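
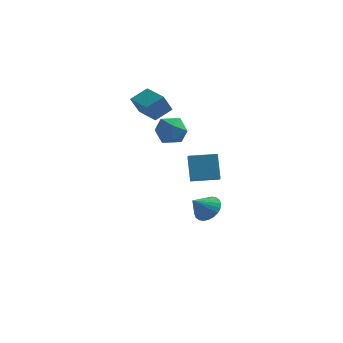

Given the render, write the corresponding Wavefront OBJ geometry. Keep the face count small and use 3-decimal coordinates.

v -0.738 1.535 2.601
v -1.106 1.014 3.78
v -2.133 2.686 2.674
v -2.501 2.165 3.853
v 0.021 2.415 3.227
v -0.347 1.894 4.406
v -1.374 3.566 3.3
v -1.742 3.045 4.479
v 2.003 -2.279 4.64
v 2.598 -2.806 3.92
v 0.602 -2.494 3.64
v 1.197 -3.021 2.92
v 0.994 -3.465 3.874
v 1.86 -3.332 4.492
v 1.34 -1.968 3.068
v 2.206 -1.835 3.686
v 2.188 -2.613 2.948
v 1.974 -3.538 3.446
v 1.226 -1.762 4.114
v 1.012 -2.687 4.612
v 3.209 -4.154 0.805
v 2.799 -3.355 2.26
v 2.962 -3.408 0.326
v 2.552 -2.609 1.781
v 4.748 -3.571 0.919
v 4.338 -2.772 2.374
v 4.501 -2.825 0.44
v 4.091 -2.026 1.895
v 2.465 1.567 -4.248
v 3.286 1.555 -3.694
v 1.795 0.713 -3.272
v 3.103 1.863 -3.55
v 2.822 2.126 -3.513
v 2.488 2.304 -3.587
v 2.149 2.37 -3.761
v 1.859 2.314 -4.01
v 1.661 2.144 -4.295
v 1.586 1.886 -4.573
v 1.644 1.58 -4.801
v 1.828 1.272 -4.945
v 2.108 1.009 -4.983
v 2.443 0.831 -4.909
v 2.781 0.765 -4.734
v 3.071 0.821 -4.485
v 3.269 0.991 -4.2
v 3.344 1.249 -3.923
f 2 4 1
f 5 2 1
f 1 4 3
f 3 5 1
f 2 8 4
f 6 2 5
f 6 8 2
f 4 8 3
f 7 5 3
f 3 8 7
f 7 6 5
f 8 6 7
f 9 20 14
f 9 14 10
f 9 10 16
f 9 16 19
f 9 19 20
f 10 14 18
f 14 20 13
f 20 19 11
f 19 16 15
f 16 10 17
f 12 18 13
f 12 13 11
f 12 11 15
f 12 15 17
f 12 17 18
f 13 18 14
f 11 13 20
f 15 11 19
f 17 15 16
f 18 17 10
f 22 24 21
f 25 22 21
f 21 24 23
f 23 25 21
f 22 28 24
f 26 22 25
f 26 28 22
f 24 28 23
f 27 25 23
f 23 28 27
f 27 26 25
f 28 26 27
f 30 29 32
f 30 32 31
f 32 29 33
f 32 33 31
f 33 29 34
f 33 34 31
f 34 29 35
f 34 35 31
f 35 29 36
f 35 36 31
f 36 29 37
f 36 37 31
f 37 29 38
f 37 38 31
f 38 29 39
f 38 39 31
f 39 29 40
f 39 40 31
f 40 29 41
f 40 41 31
f 41 29 42
f 41 42 31
f 42 29 43
f 42 43 31
f 43 29 44
f 43 44 31
f 44 29 45
f 44 45 31
f 45 29 46
f 45 46 31
f 46 29 30
f 46 30 31



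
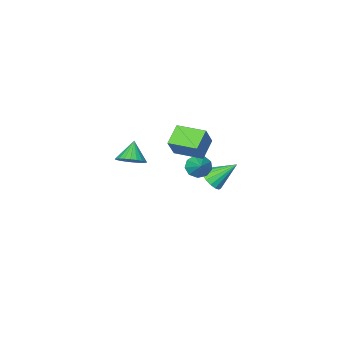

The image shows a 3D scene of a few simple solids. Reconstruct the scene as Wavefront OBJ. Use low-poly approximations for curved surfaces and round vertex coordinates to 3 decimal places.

v 4.017 -1.333 2.281
v 4.477 -2.011 2.148
v 3.423 -1.927 3.259
v 4.662 -1.849 2.359
v 4.749 -1.609 2.558
v 4.725 -1.327 2.714
v 4.593 -1.045 2.805
v 4.373 -0.807 2.815
v 4.099 -0.65 2.745
v 3.813 -0.596 2.603
v 3.557 -0.655 2.413
v 3.372 -0.817 2.202
v 3.285 -1.057 2.003
v 3.309 -1.34 1.847
v 3.442 -1.621 1.756
v 3.661 -1.859 1.746
v 3.935 -2.016 1.816
v 4.222 -2.07 1.958
v 0.458 -2.67 0.806
v -0.543 -3.283 1.513
v -0.414 -1.199 0.848
v -1.414 -1.813 1.555
v 1.094 -2.327 2.005
v 0.094 -2.941 2.712
v 0.223 -0.857 2.047
v -0.778 -1.47 2.754
v -3.035 -4.141 -3.449
v -2.505 -3.472 -3.346
v -4.225 -3.379 -2.271
v -2.745 -3.36 -3.661
v -3.051 -3.427 -3.928
v -3.354 -3.657 -4.084
v -3.583 -3.999 -4.096
v -3.687 -4.373 -3.959
v -3.642 -4.694 -3.705
v -3.457 -4.888 -3.393
v -3.176 -4.911 -3.093
v -2.862 -4.758 -2.875
v -2.588 -4.463 -2.789
v -2.416 -4.095 -2.853
v -2.386 -3.737 -3.055
v -0.857 -2.254 -0.527
v -0.573 -1.924 -1.137
v -0.323 -1.246 0.267
v -1.045 -1.746 -1.046
v -1.429 -1.807 -0.711
v -1.546 -2.076 -0.29
v -1.339 -2.429 0.02
v -0.907 -2.7 0.074
v -0.451 -2.763 -0.153
v -0.185 -2.587 -0.555
v -0.233 -2.256 -0.944
f 2 1 4
f 2 4 3
f 4 1 5
f 4 5 3
f 5 1 6
f 5 6 3
f 6 1 7
f 6 7 3
f 7 1 8
f 7 8 3
f 8 1 9
f 8 9 3
f 9 1 10
f 9 10 3
f 10 1 11
f 10 11 3
f 11 1 12
f 11 12 3
f 12 1 13
f 12 13 3
f 13 1 14
f 13 14 3
f 14 1 15
f 14 15 3
f 15 1 16
f 15 16 3
f 16 1 17
f 16 17 3
f 17 1 18
f 17 18 3
f 18 1 2
f 18 2 3
f 20 22 19
f 23 20 19
f 19 22 21
f 21 23 19
f 20 26 22
f 24 20 23
f 24 26 20
f 22 26 21
f 25 23 21
f 21 26 25
f 25 24 23
f 26 24 25
f 28 27 30
f 28 30 29
f 30 27 31
f 30 31 29
f 31 27 32
f 31 32 29
f 32 27 33
f 32 33 29
f 33 27 34
f 33 34 29
f 34 27 35
f 34 35 29
f 35 27 36
f 35 36 29
f 36 27 37
f 36 37 29
f 37 27 38
f 37 38 29
f 38 27 39
f 38 39 29
f 39 27 40
f 39 40 29
f 40 27 41
f 40 41 29
f 41 27 28
f 41 28 29
f 43 42 45
f 43 45 44
f 45 42 46
f 45 46 44
f 46 42 47
f 46 47 44
f 47 42 48
f 47 48 44
f 48 42 49
f 48 49 44
f 49 42 50
f 49 50 44
f 50 42 51
f 50 51 44
f 51 42 52
f 51 52 44
f 52 42 43
f 52 43 44



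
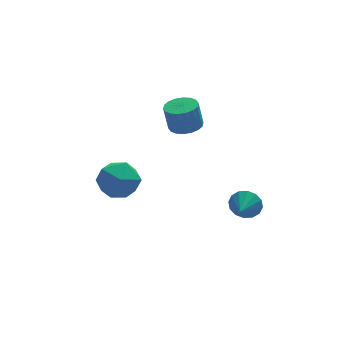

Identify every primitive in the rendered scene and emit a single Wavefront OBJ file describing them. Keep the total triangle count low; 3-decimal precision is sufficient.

v 2.511 1.262 -3.13
v 2.957 1.249 -2.515
v 1.989 0.338 -2.77
v 2.646 1.466 -2.41
v 2.298 1.628 -2.499
v 2.008 1.692 -2.756
v 1.852 1.64 -3.114
v 1.873 1.487 -3.476
v 2.065 1.274 -3.745
v 2.376 1.057 -3.849
v 2.724 0.896 -3.761
v 3.014 0.832 -3.504
v 3.17 0.883 -3.146
v 3.149 1.036 -2.784
v -3.005 1.945 -0.881
v -2.235 1.716 -0.153
v -3.965 0.604 -0.287
v -3.195 0.375 0.441
v -3.784 1.279 0.541
v -3.191 2.107 0.174
v -3.009 0.213 -0.614
v -2.416 1.041 -0.981
v -2.238 0.645 0.011
v -2.717 1.304 0.725
v -3.483 1.016 -1.165
v -3.962 1.675 -0.451
v 0.277 2.881 1.345
v 0.837 3.394 1.385
v 0.643 3.511 2.614
v 0.083 2.999 2.575
v 0.565 3.584 1.324
v 0.37 3.702 2.553
v 0.235 3.636 1.267
v 0.041 3.753 2.496
v -0.086 3.538 1.225
v -0.28 3.656 2.455
v -0.335 3.31 1.208
v -0.529 3.428 2.437
v -0.463 2.997 1.217
v -0.657 3.115 2.447
v -0.444 2.661 1.252
v -0.639 2.779 2.482
v -0.283 2.369 1.306
v -0.477 2.486 2.535
v -0.01 2.178 1.367
v -0.205 2.296 2.596
v 0.319 2.127 1.424
v 0.125 2.244 2.653
v 0.64 2.224 1.465
v 0.446 2.342 2.695
v 0.889 2.452 1.483
v 0.695 2.57 2.712
v 1.017 2.765 1.473
v 0.823 2.883 2.703
v 0.999 3.101 1.438
v 0.804 3.219 2.668
f 2 1 4
f 2 4 3
f 4 1 5
f 4 5 3
f 5 1 6
f 5 6 3
f 6 1 7
f 6 7 3
f 7 1 8
f 7 8 3
f 8 1 9
f 8 9 3
f 9 1 10
f 9 10 3
f 10 1 11
f 10 11 3
f 11 1 12
f 11 12 3
f 12 1 13
f 12 13 3
f 13 1 14
f 13 14 3
f 14 1 2
f 14 2 3
f 15 26 20
f 15 20 16
f 15 16 22
f 15 22 25
f 15 25 26
f 16 20 24
f 20 26 19
f 26 25 17
f 25 22 21
f 22 16 23
f 18 24 19
f 18 19 17
f 18 17 21
f 18 21 23
f 18 23 24
f 19 24 20
f 17 19 26
f 21 17 25
f 23 21 22
f 24 23 16
f 28 27 31
f 28 31 29
f 29 31 32
f 29 32 30
f 31 27 33
f 31 33 32
f 32 33 34
f 32 34 30
f 33 27 35
f 33 35 34
f 34 35 36
f 34 36 30
f 35 27 37
f 35 37 36
f 36 37 38
f 36 38 30
f 37 27 39
f 37 39 38
f 38 39 40
f 38 40 30
f 39 27 41
f 39 41 40
f 40 41 42
f 40 42 30
f 41 27 43
f 41 43 42
f 42 43 44
f 42 44 30
f 43 27 45
f 43 45 44
f 44 45 46
f 44 46 30
f 45 27 47
f 45 47 46
f 46 47 48
f 46 48 30
f 47 27 49
f 47 49 48
f 48 49 50
f 48 50 30
f 49 27 51
f 49 51 50
f 50 51 52
f 50 52 30
f 51 27 53
f 51 53 52
f 52 53 54
f 52 54 30
f 53 27 55
f 53 55 54
f 54 55 56
f 54 56 30
f 55 27 28
f 55 28 56
f 56 28 29
f 56 29 30



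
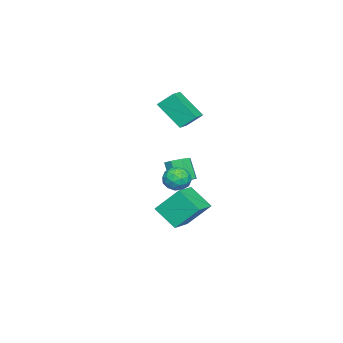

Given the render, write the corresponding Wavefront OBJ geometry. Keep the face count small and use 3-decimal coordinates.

v -0.762 1.676 -4.365
v -1.028 0.34 -3.25
v -1.072 2.984 -2.871
v -1.338 1.649 -1.756
v 0.878 1.651 -4.004
v 0.612 0.316 -2.889
v 0.568 2.96 -2.51
v 0.302 1.624 -1.395
v -2.658 0.612 -1.946
v -2.151 1.086 -1.569
v -2.594 0.502 -0.238
v -3.102 0.028 -0.614
v -2.695 1.339 -1.639
v -3.138 0.755 -0.308
v -3.218 1.166 -1.889
v -3.661 0.583 -0.557
v -3.413 0.669 -2.172
v -3.856 0.085 -0.84
v -3.166 0.138 -2.322
v -3.609 -0.446 -0.991
v -2.622 -0.115 -2.252
v -3.065 -0.699 -0.921
v -2.099 0.057 -2.003
v -2.542 -0.526 -0.671
v -1.904 0.555 -1.72
v -2.347 -0.029 -0.388
v -3.098 0.603 2.217
v -3.273 -0.876 3.725
v -3.324 1.494 3.064
v -3.499 0.015 4.573
v -1.981 0.685 2.427
v -2.156 -0.794 3.936
v -2.207 1.576 3.275
v -2.382 0.097 4.783
v 2.37 2.973 1.197
v 2.797 3.463 0.664
v 3.003 1.877 0.696
v 3.43 2.367 0.163
v 3.589 2.405 0.988
v 3.198 3.082 1.297
v 2.602 2.258 0.063
v 2.211 2.935 0.372
v 2.941 3.021 -0.038
v 3.551 3.112 0.534
v 2.249 2.228 0.826
v 2.859 2.319 1.398
v 2.528 3.314 0.974
v 3.272 2.026 0.386
v 3.365 2.048 0.871
v 3.616 2.336 0.557
v 2.764 3.09 1.347
v 3.015 3.378 1.033
v 3.48 2.756 1.224
v 2.785 1.962 0.327
v 3.036 2.25 0.013
v 2.184 3.004 0.803
v 2.435 3.292 0.489
v 2.32 2.584 0.136
v 2.864 3.343 0.249
v 3.235 2.698 -0.046
v 2.749 2.634 -0.105
v 2.519 3.032 0.077
v 3.222 3.396 0.585
v 3.594 2.752 0.29
v 3.687 2.774 0.775
v 3.458 3.172 0.957
v 3.306 3.136 0.173
v 2.206 2.588 1.07
v 2.578 1.944 0.775
v 2.342 2.168 0.403
v 2.113 2.566 0.585
v 2.565 2.642 1.406
v 2.936 1.997 1.111
v 3.281 2.308 1.283
v 3.051 2.706 1.465
v 2.494 2.204 1.187
f 2 4 1
f 5 2 1
f 1 4 3
f 3 5 1
f 2 8 4
f 6 2 5
f 6 8 2
f 4 8 3
f 7 5 3
f 3 8 7
f 7 6 5
f 8 6 7
f 10 9 13
f 10 13 11
f 11 13 14
f 11 14 12
f 13 9 15
f 13 15 14
f 14 15 16
f 14 16 12
f 15 9 17
f 15 17 16
f 16 17 18
f 16 18 12
f 17 9 19
f 17 19 18
f 18 19 20
f 18 20 12
f 19 9 21
f 19 21 20
f 20 21 22
f 20 22 12
f 21 9 23
f 21 23 22
f 22 23 24
f 22 24 12
f 23 9 25
f 23 25 24
f 24 25 26
f 24 26 12
f 25 9 10
f 25 10 26
f 26 10 11
f 26 11 12
f 28 30 27
f 31 28 27
f 27 30 29
f 29 31 27
f 28 34 30
f 32 28 31
f 32 34 28
f 30 34 29
f 33 31 29
f 29 34 33
f 33 32 31
f 34 32 33
f 35 72 51
f 72 46 75
f 51 75 40
f 72 75 51
f 35 51 47
f 51 40 52
f 47 52 36
f 51 52 47
f 35 47 56
f 47 36 57
f 56 57 42
f 47 57 56
f 35 56 68
f 56 42 71
f 68 71 45
f 56 71 68
f 35 68 72
f 68 45 76
f 72 76 46
f 68 76 72
f 36 52 63
f 52 40 66
f 63 66 44
f 52 66 63
f 40 75 53
f 75 46 74
f 53 74 39
f 75 74 53
f 46 76 73
f 76 45 69
f 73 69 37
f 76 69 73
f 45 71 70
f 71 42 58
f 70 58 41
f 71 58 70
f 42 57 62
f 57 36 59
f 62 59 43
f 57 59 62
f 38 64 50
f 64 44 65
f 50 65 39
f 64 65 50
f 38 50 48
f 50 39 49
f 48 49 37
f 50 49 48
f 38 48 55
f 48 37 54
f 55 54 41
f 48 54 55
f 38 55 60
f 55 41 61
f 60 61 43
f 55 61 60
f 38 60 64
f 60 43 67
f 64 67 44
f 60 67 64
f 39 65 53
f 65 44 66
f 53 66 40
f 65 66 53
f 37 49 73
f 49 39 74
f 73 74 46
f 49 74 73
f 41 54 70
f 54 37 69
f 70 69 45
f 54 69 70
f 43 61 62
f 61 41 58
f 62 58 42
f 61 58 62
f 44 67 63
f 67 43 59
f 63 59 36
f 67 59 63



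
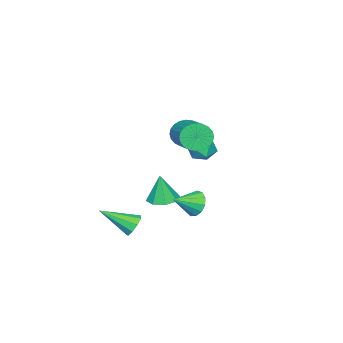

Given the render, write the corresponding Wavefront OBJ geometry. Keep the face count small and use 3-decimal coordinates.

v -1.379 -2.904 -3.536
v -0.73 -2.371 -3.524
v -1.301 -3.036 -1.964
v -1.296 -2.071 -3.47
v -1.911 -2.259 -3.456
v -2.214 -2.825 -3.488
v -2.028 -3.437 -3.549
v -1.462 -3.737 -3.602
v -0.847 -3.549 -3.617
v -0.544 -2.983 -3.584
v 0.634 1.175 1.616
v 1.082 1.008 2.203
v 0.698 0.012 1.237
v 1.146 -0.155 1.824
v 0.417 0.014 1.939
v 0.377 0.732 2.174
v 1.403 0.288 1.266
v 1.363 1.006 1.501
v 1.557 0.46 1.987
v 0.947 0.29 2.403
v 0.833 0.73 1.037
v 0.223 0.56 1.453
v 3.295 1.517 -0.482
v 3.76 1.832 -0.964
v 4.265 0.923 0.062
v 3.735 2.091 -0.638
v 3.571 2.168 -0.263
v 3.32 2.038 0.043
v 3.06 1.742 0.182
v 2.876 1.375 0.111
v 2.825 1.053 -0.149
v 2.923 0.878 -0.515
v 3.139 0.906 -0.87
v 3.405 1.128 -1.102
v 3.637 1.473 -1.137
v 3.104 -1.812 -2.944
v 3.653 -1.797 -3.329
v 3.796 -3.268 -2.016
v 3.713 -1.533 -2.96
v 3.489 -1.399 -2.583
v 3.085 -1.459 -2.375
v 2.69 -1.683 -2.434
v 2.489 -1.968 -2.731
v 2.576 -2.18 -3.128
v 2.91 -2.22 -3.439
v 3.335 -2.068 -3.518
v 1.297 -0.078 2.737
v 1.699 -0.166 2.063
v 3.065 1.13 2.708
v 2.663 1.218 3.383
v 1.512 0.068 1.991
v 2.877 1.364 2.636
v 1.291 0.279 2.033
v 2.656 1.575 2.678
v 1.072 0.436 2.182
v 2.437 1.732 2.827
v 0.887 0.515 2.415
v 2.252 1.811 3.06
v 0.764 0.503 2.698
v 2.129 1.8 3.343
v 0.723 0.403 2.987
v 2.088 1.699 3.632
v 0.769 0.23 3.237
v 2.134 1.526 3.882
v 0.895 0.01 3.412
v 2.261 1.306 4.057
v 1.083 -0.224 3.484
v 2.448 1.072 4.129
v 1.304 -0.435 3.442
v 2.669 0.861 4.087
v 1.523 -0.592 3.293
v 2.888 0.704 3.938
v 1.708 -0.671 3.06
v 3.073 0.625 3.705
v 1.831 -0.66 2.777
v 3.196 0.637 3.422
v 1.872 -0.559 2.488
v 3.237 0.737 3.133
v 1.826 -0.386 2.238
v 3.191 0.91 2.883
f 2 1 4
f 2 4 3
f 4 1 5
f 4 5 3
f 5 1 6
f 5 6 3
f 6 1 7
f 6 7 3
f 7 1 8
f 7 8 3
f 8 1 9
f 8 9 3
f 9 1 10
f 9 10 3
f 10 1 2
f 10 2 3
f 11 22 16
f 11 16 12
f 11 12 18
f 11 18 21
f 11 21 22
f 12 16 20
f 16 22 15
f 22 21 13
f 21 18 17
f 18 12 19
f 14 20 15
f 14 15 13
f 14 13 17
f 14 17 19
f 14 19 20
f 15 20 16
f 13 15 22
f 17 13 21
f 19 17 18
f 20 19 12
f 24 23 26
f 24 26 25
f 26 23 27
f 26 27 25
f 27 23 28
f 27 28 25
f 28 23 29
f 28 29 25
f 29 23 30
f 29 30 25
f 30 23 31
f 30 31 25
f 31 23 32
f 31 32 25
f 32 23 33
f 32 33 25
f 33 23 34
f 33 34 25
f 34 23 35
f 34 35 25
f 35 23 24
f 35 24 25
f 37 36 39
f 37 39 38
f 39 36 40
f 39 40 38
f 40 36 41
f 40 41 38
f 41 36 42
f 41 42 38
f 42 36 43
f 42 43 38
f 43 36 44
f 43 44 38
f 44 36 45
f 44 45 38
f 45 36 46
f 45 46 38
f 46 36 37
f 46 37 38
f 48 47 51
f 48 51 49
f 49 51 52
f 49 52 50
f 51 47 53
f 51 53 52
f 52 53 54
f 52 54 50
f 53 47 55
f 53 55 54
f 54 55 56
f 54 56 50
f 55 47 57
f 55 57 56
f 56 57 58
f 56 58 50
f 57 47 59
f 57 59 58
f 58 59 60
f 58 60 50
f 59 47 61
f 59 61 60
f 60 61 62
f 60 62 50
f 61 47 63
f 61 63 62
f 62 63 64
f 62 64 50
f 63 47 65
f 63 65 64
f 64 65 66
f 64 66 50
f 65 47 67
f 65 67 66
f 66 67 68
f 66 68 50
f 67 47 69
f 67 69 68
f 68 69 70
f 68 70 50
f 69 47 71
f 69 71 70
f 70 71 72
f 70 72 50
f 71 47 73
f 71 73 72
f 72 73 74
f 72 74 50
f 73 47 75
f 73 75 74
f 74 75 76
f 74 76 50
f 75 47 77
f 75 77 76
f 76 77 78
f 76 78 50
f 77 47 79
f 77 79 78
f 78 79 80
f 78 80 50
f 79 47 48
f 79 48 80
f 80 48 49
f 80 49 50



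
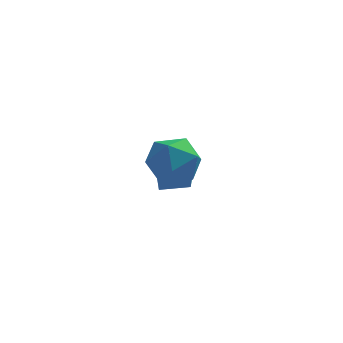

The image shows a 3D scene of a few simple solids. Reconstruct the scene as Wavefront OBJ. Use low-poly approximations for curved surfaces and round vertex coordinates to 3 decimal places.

v -3.169 3.45 -4.313
v -3.068 2.492 -3.325
v -3.353 4.197 -3.57
v -3.252 3.239 -2.582
v -2.088 3.641 -4.238
v -1.987 2.683 -3.25
v -2.272 4.388 -3.495
v -2.171 3.43 -2.507
v -2.442 0.817 -0.883
v -1.548 0.291 -0.968
v -3.272 -0.631 -0.652
v -2.378 -1.157 -0.737
v -2.549 -0.552 0.093
v -2.036 0.342 -0.05
v -2.784 -0.682 -1.57
v -2.271 0.212 -1.713
v -1.759 -0.636 -1.393
v -1.614 -0.555 -0.365
v -3.206 0.215 -1.255
v -3.061 0.296 -0.227
f 2 4 1
f 5 2 1
f 1 4 3
f 3 5 1
f 2 8 4
f 6 2 5
f 6 8 2
f 4 8 3
f 7 5 3
f 3 8 7
f 7 6 5
f 8 6 7
f 9 20 14
f 9 14 10
f 9 10 16
f 9 16 19
f 9 19 20
f 10 14 18
f 14 20 13
f 20 19 11
f 19 16 15
f 16 10 17
f 12 18 13
f 12 13 11
f 12 11 15
f 12 15 17
f 12 17 18
f 13 18 14
f 11 13 20
f 15 11 19
f 17 15 16
f 18 17 10



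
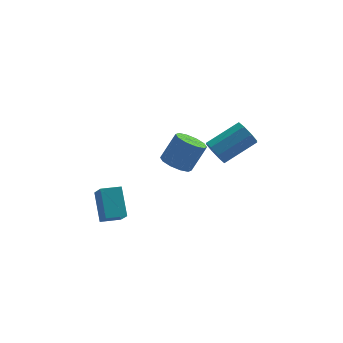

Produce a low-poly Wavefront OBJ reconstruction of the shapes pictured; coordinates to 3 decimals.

v -4.318 -4.284 1.188
v -4.363 -3.001 2.391
v -4.488 -3.392 0.23
v -4.533 -2.109 1.434
v -3.267 -4.171 1.106
v -3.312 -2.888 2.31
v -3.437 -3.279 0.149
v -3.482 -1.996 1.352
v -0.165 -0.467 1.709
v 0.32 -1.192 1.59
v 1.17 -0.857 3.012
v 0.685 -0.133 3.131
v 0.572 -0.778 1.342
v 1.422 -0.444 2.764
v 0.543 -0.246 1.234
v 1.392 0.088 2.657
v 0.243 0.202 1.308
v 1.092 0.536 2.73
v -0.213 0.394 1.535
v 0.637 0.728 2.957
v -0.65 0.257 1.828
v 0.2 0.592 3.25
v -0.902 -0.156 2.076
v -0.052 0.178 3.498
v -0.872 -0.688 2.183
v -0.023 -0.354 3.606
v -0.572 -1.136 2.11
v 0.277 -0.802 3.532
v -0.117 -1.328 1.883
v 0.733 -0.994 3.305
v 1.55 -1.765 3.26
v 1.955 -2.05 2.657
v 3.715 -1.54 3.598
v 3.31 -1.255 4.2
v 1.823 -1.472 2.59
v 3.583 -0.962 3.531
v 1.531 -1.065 2.916
v 3.291 -0.555 3.856
v 1.25 -1.068 3.443
v 3.011 -0.558 4.383
v 1.145 -1.48 3.862
v 2.905 -0.97 4.803
v 1.277 -2.058 3.929
v 3.037 -1.548 4.87
v 1.569 -2.465 3.604
v 3.329 -1.955 4.544
v 1.849 -2.462 3.077
v 3.61 -1.952 4.017
f 2 4 1
f 5 2 1
f 1 4 3
f 3 5 1
f 2 8 4
f 6 2 5
f 6 8 2
f 4 8 3
f 7 5 3
f 3 8 7
f 7 6 5
f 8 6 7
f 10 9 13
f 10 13 11
f 11 13 14
f 11 14 12
f 13 9 15
f 13 15 14
f 14 15 16
f 14 16 12
f 15 9 17
f 15 17 16
f 16 17 18
f 16 18 12
f 17 9 19
f 17 19 18
f 18 19 20
f 18 20 12
f 19 9 21
f 19 21 20
f 20 21 22
f 20 22 12
f 21 9 23
f 21 23 22
f 22 23 24
f 22 24 12
f 23 9 25
f 23 25 24
f 24 25 26
f 24 26 12
f 25 9 27
f 25 27 26
f 26 27 28
f 26 28 12
f 27 9 29
f 27 29 28
f 28 29 30
f 28 30 12
f 29 9 10
f 29 10 30
f 30 10 11
f 30 11 12
f 32 31 35
f 32 35 33
f 33 35 36
f 33 36 34
f 35 31 37
f 35 37 36
f 36 37 38
f 36 38 34
f 37 31 39
f 37 39 38
f 38 39 40
f 38 40 34
f 39 31 41
f 39 41 40
f 40 41 42
f 40 42 34
f 41 31 43
f 41 43 42
f 42 43 44
f 42 44 34
f 43 31 45
f 43 45 44
f 44 45 46
f 44 46 34
f 45 31 47
f 45 47 46
f 46 47 48
f 46 48 34
f 47 31 32
f 47 32 48
f 48 32 33
f 48 33 34



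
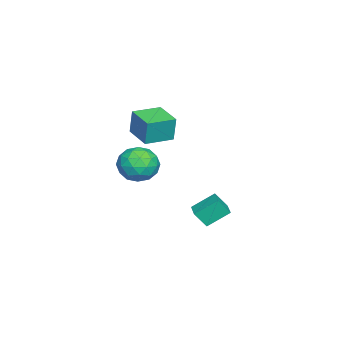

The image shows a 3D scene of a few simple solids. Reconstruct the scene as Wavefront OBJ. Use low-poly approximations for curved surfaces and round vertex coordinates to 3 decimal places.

v -2.971 -1.013 0.372
v -1.816 -0.968 0.726
v -2.584 -2.612 -0.686
v -1.429 -2.567 -0.332
v -2.295 -2.846 0.465
v -2.534 -1.858 1.118
v -1.866 -1.722 -1.078
v -2.105 -0.734 -0.425
v -1.133 -1.406 -0.171
v -1.398 -2.101 0.783
v -3.002 -1.479 -0.743
v -3.267 -2.174 0.211
v -2.427 -0.85 0.642
v -1.973 -2.73 -0.602
v -2.482 -2.894 -0.134
v -1.803 -2.868 0.074
v -2.849 -1.373 0.873
v -2.17 -1.346 1.081
v -2.452 -2.451 0.927
v -2.23 -2.234 -1.041
v -1.551 -2.207 -0.833
v -2.597 -0.712 -0.034
v -1.918 -0.686 0.174
v -1.948 -1.129 -0.887
v -1.347 -1.081 0.323
v -1.12 -2.021 -0.299
v -1.377 -1.525 -0.738
v -1.517 -0.944 -0.353
v -1.502 -1.489 0.883
v -1.275 -2.43 0.262
v -1.784 -2.594 0.73
v -1.925 -2.012 1.114
v -1.101 -1.747 0.357
v -3.125 -1.15 -0.222
v -2.898 -2.091 -0.843
v -2.475 -1.568 -1.074
v -2.616 -0.986 -0.69
v -3.28 -1.559 0.339
v -3.053 -2.499 -0.283
v -2.883 -2.636 0.393
v -3.023 -2.055 0.778
v -3.299 -1.833 -0.317
v -4.432 -1.34 1.79
v -4.341 -1.174 3.309
v -3.208 -0.162 1.589
v -3.118 0.004 3.108
v -3.262 -2.544 1.852
v -3.172 -2.378 3.371
v -2.039 -1.366 1.651
v -1.948 -1.2 3.17
v 3.025 2.401 0.187
v 2.527 3.454 1.017
v 2.862 2.995 -0.664
v 2.364 4.048 0.166
v 3.996 2.792 0.274
v 3.498 3.845 1.104
v 3.833 3.386 -0.577
v 3.335 4.439 0.253
f 1 38 17
f 38 12 41
f 17 41 6
f 38 41 17
f 1 17 13
f 17 6 18
f 13 18 2
f 17 18 13
f 1 13 22
f 13 2 23
f 22 23 8
f 13 23 22
f 1 22 34
f 22 8 37
f 34 37 11
f 22 37 34
f 1 34 38
f 34 11 42
f 38 42 12
f 34 42 38
f 2 18 29
f 18 6 32
f 29 32 10
f 18 32 29
f 6 41 19
f 41 12 40
f 19 40 5
f 41 40 19
f 12 42 39
f 42 11 35
f 39 35 3
f 42 35 39
f 11 37 36
f 37 8 24
f 36 24 7
f 37 24 36
f 8 23 28
f 23 2 25
f 28 25 9
f 23 25 28
f 4 30 16
f 30 10 31
f 16 31 5
f 30 31 16
f 4 16 14
f 16 5 15
f 14 15 3
f 16 15 14
f 4 14 21
f 14 3 20
f 21 20 7
f 14 20 21
f 4 21 26
f 21 7 27
f 26 27 9
f 21 27 26
f 4 26 30
f 26 9 33
f 30 33 10
f 26 33 30
f 5 31 19
f 31 10 32
f 19 32 6
f 31 32 19
f 3 15 39
f 15 5 40
f 39 40 12
f 15 40 39
f 7 20 36
f 20 3 35
f 36 35 11
f 20 35 36
f 9 27 28
f 27 7 24
f 28 24 8
f 27 24 28
f 10 33 29
f 33 9 25
f 29 25 2
f 33 25 29
f 44 46 43
f 47 44 43
f 43 46 45
f 45 47 43
f 44 50 46
f 48 44 47
f 48 50 44
f 46 50 45
f 49 47 45
f 45 50 49
f 49 48 47
f 50 48 49
f 52 54 51
f 55 52 51
f 51 54 53
f 53 55 51
f 52 58 54
f 56 52 55
f 56 58 52
f 54 58 53
f 57 55 53
f 53 58 57
f 57 56 55
f 58 56 57



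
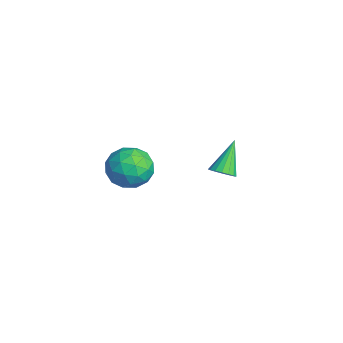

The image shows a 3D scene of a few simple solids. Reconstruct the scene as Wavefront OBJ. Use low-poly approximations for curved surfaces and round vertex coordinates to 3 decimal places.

v -1.06 1.432 -1.564
v -0.709 1.96 -1.649
v -1.96 2.248 -0.196
v -0.95 2.002 -1.832
v -1.217 1.914 -1.955
v -1.447 1.715 -1.988
v -1.589 1.451 -1.924
v -1.61 1.183 -1.777
v -1.505 0.972 -1.582
v -1.298 0.866 -1.383
v -1.036 0.89 -1.225
v -0.78 1.038 -1.145
v -0.588 1.276 -1.161
v -0.505 1.55 -1.269
v -0.548 1.797 -1.445
v 2.199 -3.756 2.63
v 2.57 -3.217 3.453
v 3.79 -4.083 2.127
v 4.161 -3.544 2.95
v 3.673 -4.463 3.1
v 2.689 -4.26 3.411
v 3.671 -3.04 2.169
v 2.687 -2.837 2.48
v 3.48 -2.774 3.168
v 3.481 -3.654 3.744
v 2.879 -3.646 1.836
v 2.88 -4.526 2.412
v 2.244 -3.457 3.086
v 4.116 -3.843 2.494
v 3.828 -4.383 2.583
v 4.046 -4.066 3.067
v 2.314 -4.071 3.061
v 2.532 -3.754 3.545
v 3.181 -4.487 3.338
v 3.828 -3.546 2.035
v 4.046 -3.229 2.519
v 2.314 -3.234 2.513
v 2.532 -2.917 2.997
v 3.179 -2.813 2.242
v 2.997 -2.88 3.402
v 3.933 -3.073 3.106
v 3.645 -2.776 2.647
v 3.067 -2.657 2.83
v 2.998 -3.397 3.74
v 3.934 -3.59 3.445
v 3.646 -4.13 3.533
v 3.068 -4.011 3.716
v 3.533 -3.137 3.573
v 2.426 -3.71 2.135
v 3.362 -3.903 1.84
v 3.292 -3.289 1.864
v 2.714 -3.17 2.047
v 2.427 -4.227 2.474
v 3.363 -4.42 2.178
v 3.293 -4.643 2.75
v 2.715 -4.524 2.933
v 2.827 -4.163 2.007
f 2 1 4
f 2 4 3
f 4 1 5
f 4 5 3
f 5 1 6
f 5 6 3
f 6 1 7
f 6 7 3
f 7 1 8
f 7 8 3
f 8 1 9
f 8 9 3
f 9 1 10
f 9 10 3
f 10 1 11
f 10 11 3
f 11 1 12
f 11 12 3
f 12 1 13
f 12 13 3
f 13 1 14
f 13 14 3
f 14 1 15
f 14 15 3
f 15 1 2
f 15 2 3
f 16 53 32
f 53 27 56
f 32 56 21
f 53 56 32
f 16 32 28
f 32 21 33
f 28 33 17
f 32 33 28
f 16 28 37
f 28 17 38
f 37 38 23
f 28 38 37
f 16 37 49
f 37 23 52
f 49 52 26
f 37 52 49
f 16 49 53
f 49 26 57
f 53 57 27
f 49 57 53
f 17 33 44
f 33 21 47
f 44 47 25
f 33 47 44
f 21 56 34
f 56 27 55
f 34 55 20
f 56 55 34
f 27 57 54
f 57 26 50
f 54 50 18
f 57 50 54
f 26 52 51
f 52 23 39
f 51 39 22
f 52 39 51
f 23 38 43
f 38 17 40
f 43 40 24
f 38 40 43
f 19 45 31
f 45 25 46
f 31 46 20
f 45 46 31
f 19 31 29
f 31 20 30
f 29 30 18
f 31 30 29
f 19 29 36
f 29 18 35
f 36 35 22
f 29 35 36
f 19 36 41
f 36 22 42
f 41 42 24
f 36 42 41
f 19 41 45
f 41 24 48
f 45 48 25
f 41 48 45
f 20 46 34
f 46 25 47
f 34 47 21
f 46 47 34
f 18 30 54
f 30 20 55
f 54 55 27
f 30 55 54
f 22 35 51
f 35 18 50
f 51 50 26
f 35 50 51
f 24 42 43
f 42 22 39
f 43 39 23
f 42 39 43
f 25 48 44
f 48 24 40
f 44 40 17
f 48 40 44



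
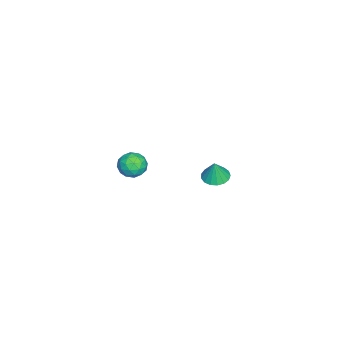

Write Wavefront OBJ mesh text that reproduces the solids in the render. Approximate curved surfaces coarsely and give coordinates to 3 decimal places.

v 3.368 -3.014 1.614
v 4.085 -3.418 1.725
v 2.695 -4.082 2.075
v 3.412 -4.486 2.186
v 3.223 -3.836 2.667
v 3.639 -3.176 2.383
v 3.141 -4.324 1.417
v 3.557 -3.664 1.133
v 3.945 -4.228 1.604
v 3.995 -3.926 2.376
v 2.785 -3.574 1.424
v 2.835 -3.272 2.196
v 3.786 -3.122 1.629
v 2.994 -4.378 2.171
v 2.883 -3.996 2.454
v 3.305 -4.233 2.519
v 3.523 -2.98 2.016
v 3.945 -3.217 2.081
v 3.438 -3.463 2.635
v 2.835 -4.283 1.719
v 3.257 -4.52 1.784
v 3.475 -3.267 1.281
v 3.897 -3.504 1.346
v 3.342 -4.037 1.165
v 4.125 -3.835 1.623
v 3.729 -4.463 1.894
v 3.57 -4.368 1.442
v 3.815 -3.98 1.275
v 4.154 -3.658 2.077
v 3.759 -4.286 2.348
v 3.647 -3.904 2.631
v 3.892 -3.516 2.463
v 4.072 -4.134 2.006
v 3.021 -3.214 1.452
v 2.626 -3.842 1.723
v 2.888 -3.984 1.337
v 3.133 -3.596 1.169
v 3.051 -3.037 1.906
v 2.655 -3.665 2.177
v 2.965 -3.52 2.525
v 3.21 -3.132 2.358
v 2.708 -3.366 1.794
v -3.925 -1.151 -4.139
v -3.387 -0.542 -4.252
v -3.635 -1.169 -2.861
v -3.723 -0.356 -4.173
v -4.106 -0.353 -4.086
v -4.447 -0.532 -4.011
v -4.669 -0.853 -3.966
v -4.72 -1.242 -3.96
v -4.589 -1.61 -3.995
v -4.305 -1.873 -4.063
v -3.935 -1.97 -4.149
v -3.562 -1.88 -4.232
v -3.272 -1.623 -4.294
v -3.132 -1.257 -4.32
v -3.173 -0.867 -4.305
f 1 38 17
f 38 12 41
f 17 41 6
f 38 41 17
f 1 17 13
f 17 6 18
f 13 18 2
f 17 18 13
f 1 13 22
f 13 2 23
f 22 23 8
f 13 23 22
f 1 22 34
f 22 8 37
f 34 37 11
f 22 37 34
f 1 34 38
f 34 11 42
f 38 42 12
f 34 42 38
f 2 18 29
f 18 6 32
f 29 32 10
f 18 32 29
f 6 41 19
f 41 12 40
f 19 40 5
f 41 40 19
f 12 42 39
f 42 11 35
f 39 35 3
f 42 35 39
f 11 37 36
f 37 8 24
f 36 24 7
f 37 24 36
f 8 23 28
f 23 2 25
f 28 25 9
f 23 25 28
f 4 30 16
f 30 10 31
f 16 31 5
f 30 31 16
f 4 16 14
f 16 5 15
f 14 15 3
f 16 15 14
f 4 14 21
f 14 3 20
f 21 20 7
f 14 20 21
f 4 21 26
f 21 7 27
f 26 27 9
f 21 27 26
f 4 26 30
f 26 9 33
f 30 33 10
f 26 33 30
f 5 31 19
f 31 10 32
f 19 32 6
f 31 32 19
f 3 15 39
f 15 5 40
f 39 40 12
f 15 40 39
f 7 20 36
f 20 3 35
f 36 35 11
f 20 35 36
f 9 27 28
f 27 7 24
f 28 24 8
f 27 24 28
f 10 33 29
f 33 9 25
f 29 25 2
f 33 25 29
f 44 43 46
f 44 46 45
f 46 43 47
f 46 47 45
f 47 43 48
f 47 48 45
f 48 43 49
f 48 49 45
f 49 43 50
f 49 50 45
f 50 43 51
f 50 51 45
f 51 43 52
f 51 52 45
f 52 43 53
f 52 53 45
f 53 43 54
f 53 54 45
f 54 43 55
f 54 55 45
f 55 43 56
f 55 56 45
f 56 43 57
f 56 57 45
f 57 43 44
f 57 44 45



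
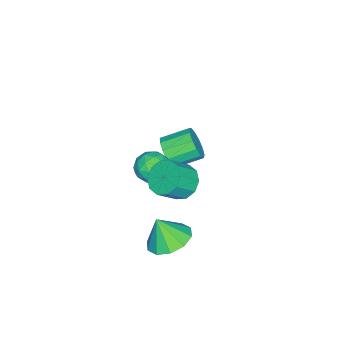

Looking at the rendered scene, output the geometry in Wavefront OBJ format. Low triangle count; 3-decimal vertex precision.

v -3.378 -0.631 -0.736
v -2.919 -0.621 -0.169
v -3.523 0.341 0.303
v -3.982 0.331 -0.264
v -2.754 -0.376 -0.456
v -3.358 0.585 0.016
v -2.787 -0.213 -0.832
v -3.391 0.749 -0.36
v -3.008 -0.182 -1.177
v -3.612 0.78 -0.705
v -3.346 -0.294 -1.383
v -3.951 0.668 -0.911
v -3.695 -0.512 -1.383
v -4.299 0.449 -0.911
v -3.943 -0.769 -1.178
v -4.547 0.193 -0.706
v -4.011 -0.981 -0.832
v -4.615 -0.02 -0.36
v -3.879 -1.083 -0.456
v -4.483 -0.121 0.016
v -3.587 -1.041 -0.169
v -4.191 -0.079 0.303
v -3.229 -0.868 -0.062
v -3.833 0.093 0.41
v 0.144 1.552 1.831
v 0.705 1.549 1.333
v 1.357 1.104 2.071
v 0.796 1.108 2.569
v 0.72 1.951 1.563
v 1.372 1.506 2.3
v 0.515 2.201 1.895
v 1.167 1.756 2.632
v 0.169 2.204 2.203
v 0.82 1.759 2.94
v -0.187 1.957 2.369
v 0.464 1.512 3.106
v -0.417 1.556 2.329
v 0.235 1.111 3.067
v -0.432 1.154 2.1
v 0.22 0.709 2.837
v -0.227 0.904 1.768
v 0.425 0.459 2.505
v 0.12 0.901 1.46
v 0.771 0.456 2.197
v 0.476 1.148 1.294
v 1.127 0.703 2.031
v 0.675 1.267 -1.361
v 1.485 1.677 -1.211
v 0.725 0.773 -0.279
v 1.075 2.028 -1.032
v 0.512 2.088 -0.979
v 0.011 1.834 -1.072
v -0.235 1.364 -1.275
v -0.134 0.856 -1.511
v 0.276 0.506 -1.69
v 0.839 0.446 -1.743
v 1.339 0.699 -1.65
v 1.586 1.17 -1.447
v -1.754 0.186 0.64
v -1.12 -0.095 0.917
v -1.74 -0.645 -0.237
v -1.106 -0.926 0.04
v -1.745 -1.001 0.419
v -1.753 -0.488 0.961
v -1.107 -0.252 -0.281
v -1.115 0.261 0.261
v -0.72 -0.366 0.347
v -1.114 -0.829 0.78
v -1.746 0.089 -0.1
v -2.14 -0.374 0.333
v -1.438 0.118 0.855
v -1.422 -0.858 -0.175
v -1.798 -0.902 0.048
v -1.425 -1.068 0.21
v -1.81 -0.113 0.882
v -1.438 -0.278 1.044
v -1.805 -0.811 0.752
v -1.422 -0.462 -0.364
v -1.05 -0.627 -0.202
v -1.435 0.328 0.47
v -1.062 0.162 0.632
v -1.055 0.071 -0.072
v -0.83 -0.206 0.683
v -0.823 -0.695 0.168
v -0.823 -0.298 -0.021
v -0.828 0.003 0.298
v -1.062 -0.479 0.937
v -1.054 -0.967 0.422
v -1.43 -1.011 0.645
v -1.434 -0.709 0.964
v -0.827 -0.638 0.603
v -1.806 0.227 0.258
v -1.798 -0.261 -0.257
v -1.426 -0.031 -0.284
v -1.43 0.271 0.035
v -2.037 -0.045 0.512
v -2.03 -0.534 -0.003
v -2.032 -0.743 0.382
v -2.037 -0.442 0.701
v -2.033 -0.102 0.077
f 2 1 5
f 2 5 3
f 3 5 6
f 3 6 4
f 5 1 7
f 5 7 6
f 6 7 8
f 6 8 4
f 7 1 9
f 7 9 8
f 8 9 10
f 8 10 4
f 9 1 11
f 9 11 10
f 10 11 12
f 10 12 4
f 11 1 13
f 11 13 12
f 12 13 14
f 12 14 4
f 13 1 15
f 13 15 14
f 14 15 16
f 14 16 4
f 15 1 17
f 15 17 16
f 16 17 18
f 16 18 4
f 17 1 19
f 17 19 18
f 18 19 20
f 18 20 4
f 19 1 21
f 19 21 20
f 20 21 22
f 20 22 4
f 21 1 23
f 21 23 22
f 22 23 24
f 22 24 4
f 23 1 2
f 23 2 24
f 24 2 3
f 24 3 4
f 26 25 29
f 26 29 27
f 27 29 30
f 27 30 28
f 29 25 31
f 29 31 30
f 30 31 32
f 30 32 28
f 31 25 33
f 31 33 32
f 32 33 34
f 32 34 28
f 33 25 35
f 33 35 34
f 34 35 36
f 34 36 28
f 35 25 37
f 35 37 36
f 36 37 38
f 36 38 28
f 37 25 39
f 37 39 38
f 38 39 40
f 38 40 28
f 39 25 41
f 39 41 40
f 40 41 42
f 40 42 28
f 41 25 43
f 41 43 42
f 42 43 44
f 42 44 28
f 43 25 45
f 43 45 44
f 44 45 46
f 44 46 28
f 45 25 26
f 45 26 46
f 46 26 27
f 46 27 28
f 48 47 50
f 48 50 49
f 50 47 51
f 50 51 49
f 51 47 52
f 51 52 49
f 52 47 53
f 52 53 49
f 53 47 54
f 53 54 49
f 54 47 55
f 54 55 49
f 55 47 56
f 55 56 49
f 56 47 57
f 56 57 49
f 57 47 58
f 57 58 49
f 58 47 48
f 58 48 49
f 59 96 75
f 96 70 99
f 75 99 64
f 96 99 75
f 59 75 71
f 75 64 76
f 71 76 60
f 75 76 71
f 59 71 80
f 71 60 81
f 80 81 66
f 71 81 80
f 59 80 92
f 80 66 95
f 92 95 69
f 80 95 92
f 59 92 96
f 92 69 100
f 96 100 70
f 92 100 96
f 60 76 87
f 76 64 90
f 87 90 68
f 76 90 87
f 64 99 77
f 99 70 98
f 77 98 63
f 99 98 77
f 70 100 97
f 100 69 93
f 97 93 61
f 100 93 97
f 69 95 94
f 95 66 82
f 94 82 65
f 95 82 94
f 66 81 86
f 81 60 83
f 86 83 67
f 81 83 86
f 62 88 74
f 88 68 89
f 74 89 63
f 88 89 74
f 62 74 72
f 74 63 73
f 72 73 61
f 74 73 72
f 62 72 79
f 72 61 78
f 79 78 65
f 72 78 79
f 62 79 84
f 79 65 85
f 84 85 67
f 79 85 84
f 62 84 88
f 84 67 91
f 88 91 68
f 84 91 88
f 63 89 77
f 89 68 90
f 77 90 64
f 89 90 77
f 61 73 97
f 73 63 98
f 97 98 70
f 73 98 97
f 65 78 94
f 78 61 93
f 94 93 69
f 78 93 94
f 67 85 86
f 85 65 82
f 86 82 66
f 85 82 86
f 68 91 87
f 91 67 83
f 87 83 60
f 91 83 87



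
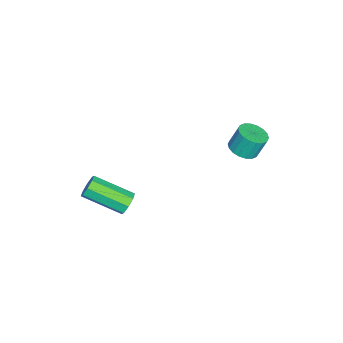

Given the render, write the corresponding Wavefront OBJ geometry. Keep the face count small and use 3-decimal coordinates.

v 1.406 -0.336 -1.8
v 1.754 -0.526 -2.223
v 1.782 -2.295 -1.403
v 1.434 -2.104 -0.98
v 1.98 -0.363 -1.878
v 2.008 -2.132 -1.058
v 1.87 -0.183 -1.487
v 1.898 -1.952 -0.667
v 1.488 -0.093 -1.28
v 1.515 -1.862 -0.459
v 1.058 -0.145 -1.377
v 1.086 -1.914 -0.557
v 0.832 -0.308 -1.722
v 0.86 -2.077 -0.902
v 0.942 -0.488 -2.113
v 0.97 -2.257 -1.293
v 1.325 -0.578 -2.321
v 1.352 -2.347 -1.5
v -2.276 3.727 -0.425
v -1.668 3.43 -0.209
v -1.836 3.835 0.821
v -2.444 4.133 0.605
v -1.576 3.716 -0.307
v -1.744 4.121 0.724
v -1.622 4.004 -0.428
v -1.79 4.41 0.603
v -1.798 4.238 -0.548
v -1.966 4.643 0.483
v -2.068 4.37 -0.644
v -2.236 4.775 0.386
v -2.38 4.375 -0.697
v -2.548 4.78 0.334
v -2.671 4.252 -0.696
v -2.839 4.657 0.335
v -2.884 4.025 -0.641
v -3.052 4.43 0.389
v -2.976 3.739 -0.544
v -3.144 4.144 0.487
v -2.93 3.45 -0.423
v -3.098 3.856 0.608
v -2.754 3.217 -0.303
v -2.922 3.622 0.728
v -2.484 3.085 -0.206
v -2.652 3.49 0.824
v -2.172 3.08 -0.154
v -2.34 3.485 0.877
v -1.881 3.203 -0.155
v -2.049 3.608 0.876
f 2 1 5
f 2 5 3
f 3 5 6
f 3 6 4
f 5 1 7
f 5 7 6
f 6 7 8
f 6 8 4
f 7 1 9
f 7 9 8
f 8 9 10
f 8 10 4
f 9 1 11
f 9 11 10
f 10 11 12
f 10 12 4
f 11 1 13
f 11 13 12
f 12 13 14
f 12 14 4
f 13 1 15
f 13 15 14
f 14 15 16
f 14 16 4
f 15 1 17
f 15 17 16
f 16 17 18
f 16 18 4
f 17 1 2
f 17 2 18
f 18 2 3
f 18 3 4
f 20 19 23
f 20 23 21
f 21 23 24
f 21 24 22
f 23 19 25
f 23 25 24
f 24 25 26
f 24 26 22
f 25 19 27
f 25 27 26
f 26 27 28
f 26 28 22
f 27 19 29
f 27 29 28
f 28 29 30
f 28 30 22
f 29 19 31
f 29 31 30
f 30 31 32
f 30 32 22
f 31 19 33
f 31 33 32
f 32 33 34
f 32 34 22
f 33 19 35
f 33 35 34
f 34 35 36
f 34 36 22
f 35 19 37
f 35 37 36
f 36 37 38
f 36 38 22
f 37 19 39
f 37 39 38
f 38 39 40
f 38 40 22
f 39 19 41
f 39 41 40
f 40 41 42
f 40 42 22
f 41 19 43
f 41 43 42
f 42 43 44
f 42 44 22
f 43 19 45
f 43 45 44
f 44 45 46
f 44 46 22
f 45 19 47
f 45 47 46
f 46 47 48
f 46 48 22
f 47 19 20
f 47 20 48
f 48 20 21
f 48 21 22



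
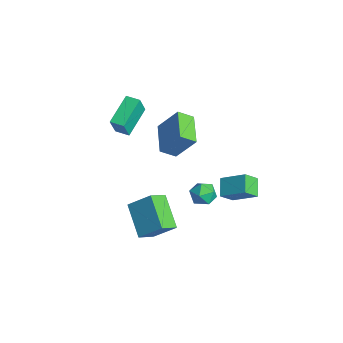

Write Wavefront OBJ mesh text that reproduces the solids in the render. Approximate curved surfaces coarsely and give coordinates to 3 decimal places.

v 2.101 2.961 0.091
v 2.237 2.141 0.885
v 3.106 3.963 0.953
v 3.242 3.143 1.748
v 3.038 2.537 -0.508
v 3.174 1.717 0.287
v 4.043 3.539 0.355
v 4.179 2.719 1.149
v 1.796 1.961 -0.691
v 2.056 1.572 -1.403
v 0.504 1.548 -0.937
v 0.764 1.159 -1.649
v 0.997 0.855 -0.888
v 1.795 1.11 -0.737
v 0.765 2.01 -1.603
v 1.563 2.265 -1.452
v 1.418 1.602 -1.967
v 1.562 0.889 -1.525
v 0.998 2.231 -0.815
v 1.142 1.518 -0.373
v 2.271 -2.415 0.379
v 2.621 -3.403 1.042
v 3.025 -1.403 1.488
v 3.375 -2.391 2.151
v 4.085 -2.529 -0.751
v 4.435 -3.517 -0.088
v 4.839 -1.517 0.358
v 5.189 -2.505 1.021
v -3.918 -0.537 3.06
v -3.563 -0.982 4.339
v -3.243 0.012 3.063
v -2.887 -0.433 4.342
v -2.753 -1.967 2.238
v -2.397 -2.412 3.517
v -2.077 -1.418 2.241
v -1.722 -1.863 3.52
v -1.596 1.03 2.117
v -1.773 0.152 2.738
v -0.958 1.957 3.61
v -1.136 1.079 4.231
v 0.256 0.381 1.729
v 0.078 -0.497 2.35
v 0.893 1.308 3.222
v 0.716 0.43 3.843
f 2 4 1
f 5 2 1
f 1 4 3
f 3 5 1
f 2 8 4
f 6 2 5
f 6 8 2
f 4 8 3
f 7 5 3
f 3 8 7
f 7 6 5
f 8 6 7
f 9 20 14
f 9 14 10
f 9 10 16
f 9 16 19
f 9 19 20
f 10 14 18
f 14 20 13
f 20 19 11
f 19 16 15
f 16 10 17
f 12 18 13
f 12 13 11
f 12 11 15
f 12 15 17
f 12 17 18
f 13 18 14
f 11 13 20
f 15 11 19
f 17 15 16
f 18 17 10
f 22 24 21
f 25 22 21
f 21 24 23
f 23 25 21
f 22 28 24
f 26 22 25
f 26 28 22
f 24 28 23
f 27 25 23
f 23 28 27
f 27 26 25
f 28 26 27
f 30 32 29
f 33 30 29
f 29 32 31
f 31 33 29
f 30 36 32
f 34 30 33
f 34 36 30
f 32 36 31
f 35 33 31
f 31 36 35
f 35 34 33
f 36 34 35
f 38 40 37
f 41 38 37
f 37 40 39
f 39 41 37
f 38 44 40
f 42 38 41
f 42 44 38
f 40 44 39
f 43 41 39
f 39 44 43
f 43 42 41
f 44 42 43



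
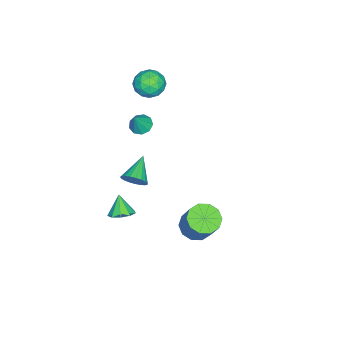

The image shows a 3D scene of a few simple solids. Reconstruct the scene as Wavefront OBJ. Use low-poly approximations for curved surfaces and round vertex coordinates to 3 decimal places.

v -3.072 -1.737 4.357
v -2.156 -1.319 4.291
v -2.784 -2.581 2.989
v -1.868 -2.163 2.923
v -2.07 -2.823 3.66
v -2.248 -2.301 4.506
v -2.692 -1.599 2.774
v -2.87 -1.077 3.62
v -1.921 -1.234 3.313
v -1.537 -1.99 3.861
v -3.403 -1.91 3.419
v -3.019 -2.666 3.967
v -2.639 -1.453 4.444
v -2.301 -2.447 2.836
v -2.42 -2.834 3.269
v -1.881 -2.588 3.231
v -2.693 -2.031 4.57
v -2.155 -1.785 4.532
v -2.105 -2.669 4.161
v -2.785 -2.115 2.748
v -2.247 -1.869 2.71
v -3.059 -1.312 4.049
v -2.52 -1.066 4.011
v -2.835 -1.231 3.119
v -1.962 -1.158 3.831
v -1.793 -1.654 3.027
v -2.277 -1.323 2.939
v -2.382 -1.016 3.436
v -1.737 -1.602 4.153
v -1.568 -2.099 3.348
v -1.686 -2.486 3.782
v -1.791 -2.179 4.279
v -1.598 -1.552 3.578
v -3.372 -1.801 3.932
v -3.203 -2.298 3.127
v -3.149 -1.721 3.001
v -3.254 -1.414 3.498
v -3.147 -2.246 4.253
v -2.978 -2.742 3.449
v -2.558 -2.884 3.844
v -2.663 -2.577 4.341
v -3.342 -2.348 3.702
v -0.045 -1.901 -3.307
v 0.301 -1.619 -2.607
v -1.635 -2.019 -2.473
v 0.199 -1.326 -2.76
v 0.055 -1.133 -3.007
v -0.106 -1.073 -3.306
v -0.257 -1.156 -3.605
v -0.371 -1.367 -3.853
v -0.429 -1.671 -4.006
v -0.42 -2.015 -4.039
v -0.346 -2.338 -3.945
v -0.221 -2.587 -3.74
v -0.064 -2.716 -3.461
v 0.095 -2.705 -3.155
v 0.23 -2.554 -2.876
v 0.318 -2.291 -2.671
v 0.343 -1.96 -2.576
v -0.082 -1.433 2.189
v 0.501 -1.601 1.839
v 0.642 -1.507 3.431
v 0.469 -1.126 1.886
v 0.18 -0.794 2.074
v -0.232 -0.761 2.316
v -0.574 -1.043 2.499
v -0.685 -1.507 2.536
v -0.515 -1.936 2.411
v -0.142 -2.13 2.182
v 0.259 -1.998 1.956
v 3.128 3.264 -2.266
v 3.719 3.868 -2.782
v 4.443 4.639 -1.049
v 3.852 4.036 -0.534
v 3.188 4.158 -2.689
v 3.912 4.929 -0.956
v 2.634 4.106 -2.435
v 3.358 4.877 -0.702
v 2.269 3.733 -2.116
v 2.993 4.504 -0.383
v 2.232 3.181 -1.855
v 2.956 3.952 -0.122
v 2.537 2.661 -1.751
v 3.261 3.432 -0.018
v 3.068 2.371 -1.844
v 3.792 3.142 -0.111
v 3.622 2.423 -2.098
v 4.346 3.194 -0.365
v 3.987 2.796 -2.417
v 4.711 3.567 -0.684
v 4.024 3.348 -2.678
v 4.748 4.119 -0.945
v 2.1 -1.722 -4.346
v 2.553 -2.405 -4.373
v 1.54 -2.138 -3.214
v 2.826 -2.005 -4.09
v 2.76 -1.473 -3.927
v 2.385 -1.057 -3.96
v 1.877 -0.952 -4.174
v 1.474 -1.208 -4.467
v 1.363 -1.704 -4.705
v 1.598 -2.209 -4.774
v 2.068 -2.486 -4.643
f 1 38 17
f 38 12 41
f 17 41 6
f 38 41 17
f 1 17 13
f 17 6 18
f 13 18 2
f 17 18 13
f 1 13 22
f 13 2 23
f 22 23 8
f 13 23 22
f 1 22 34
f 22 8 37
f 34 37 11
f 22 37 34
f 1 34 38
f 34 11 42
f 38 42 12
f 34 42 38
f 2 18 29
f 18 6 32
f 29 32 10
f 18 32 29
f 6 41 19
f 41 12 40
f 19 40 5
f 41 40 19
f 12 42 39
f 42 11 35
f 39 35 3
f 42 35 39
f 11 37 36
f 37 8 24
f 36 24 7
f 37 24 36
f 8 23 28
f 23 2 25
f 28 25 9
f 23 25 28
f 4 30 16
f 30 10 31
f 16 31 5
f 30 31 16
f 4 16 14
f 16 5 15
f 14 15 3
f 16 15 14
f 4 14 21
f 14 3 20
f 21 20 7
f 14 20 21
f 4 21 26
f 21 7 27
f 26 27 9
f 21 27 26
f 4 26 30
f 26 9 33
f 30 33 10
f 26 33 30
f 5 31 19
f 31 10 32
f 19 32 6
f 31 32 19
f 3 15 39
f 15 5 40
f 39 40 12
f 15 40 39
f 7 20 36
f 20 3 35
f 36 35 11
f 20 35 36
f 9 27 28
f 27 7 24
f 28 24 8
f 27 24 28
f 10 33 29
f 33 9 25
f 29 25 2
f 33 25 29
f 44 43 46
f 44 46 45
f 46 43 47
f 46 47 45
f 47 43 48
f 47 48 45
f 48 43 49
f 48 49 45
f 49 43 50
f 49 50 45
f 50 43 51
f 50 51 45
f 51 43 52
f 51 52 45
f 52 43 53
f 52 53 45
f 53 43 54
f 53 54 45
f 54 43 55
f 54 55 45
f 55 43 56
f 55 56 45
f 56 43 57
f 56 57 45
f 57 43 58
f 57 58 45
f 58 43 59
f 58 59 45
f 59 43 44
f 59 44 45
f 61 60 63
f 61 63 62
f 63 60 64
f 63 64 62
f 64 60 65
f 64 65 62
f 65 60 66
f 65 66 62
f 66 60 67
f 66 67 62
f 67 60 68
f 67 68 62
f 68 60 69
f 68 69 62
f 69 60 70
f 69 70 62
f 70 60 61
f 70 61 62
f 72 71 75
f 72 75 73
f 73 75 76
f 73 76 74
f 75 71 77
f 75 77 76
f 76 77 78
f 76 78 74
f 77 71 79
f 77 79 78
f 78 79 80
f 78 80 74
f 79 71 81
f 79 81 80
f 80 81 82
f 80 82 74
f 81 71 83
f 81 83 82
f 82 83 84
f 82 84 74
f 83 71 85
f 83 85 84
f 84 85 86
f 84 86 74
f 85 71 87
f 85 87 86
f 86 87 88
f 86 88 74
f 87 71 89
f 87 89 88
f 88 89 90
f 88 90 74
f 89 71 91
f 89 91 90
f 90 91 92
f 90 92 74
f 91 71 72
f 91 72 92
f 92 72 73
f 92 73 74
f 94 93 96
f 94 96 95
f 96 93 97
f 96 97 95
f 97 93 98
f 97 98 95
f 98 93 99
f 98 99 95
f 99 93 100
f 99 100 95
f 100 93 101
f 100 101 95
f 101 93 102
f 101 102 95
f 102 93 103
f 102 103 95
f 103 93 94
f 103 94 95



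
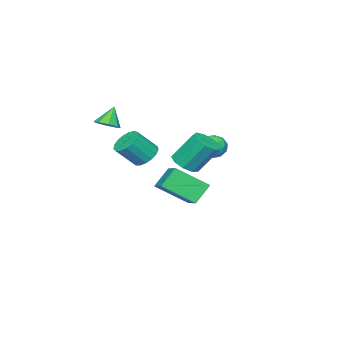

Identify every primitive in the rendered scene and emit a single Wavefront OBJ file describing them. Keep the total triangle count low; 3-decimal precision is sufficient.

v 2.564 -2.949 2.151
v 3.001 -2.479 2.404
v 1.976 -2.971 3.209
v 2.579 -2.26 2.174
v 2.149 -2.444 1.931
v 1.961 -2.925 1.817
v 2.127 -3.419 1.899
v 2.549 -3.639 2.129
v 2.979 -3.454 2.372
v 3.167 -2.974 2.486
v 3.946 2.93 1.343
v 4.672 2.875 1.622
v 4.181 3.776 3.076
v 3.454 3.83 2.797
v 4.622 3.319 1.33
v 4.13 4.22 2.785
v 4.255 3.581 1.044
v 3.763 4.481 2.499
v 3.743 3.538 0.898
v 3.252 4.438 2.353
v 3.327 3.21 0.96
v 2.835 4.111 2.414
v 3.2 2.752 1.201
v 2.708 3.652 2.656
v 3.422 2.376 1.508
v 2.93 3.277 2.963
v 3.889 2.26 1.738
v 3.397 3.16 3.193
v 4.383 2.457 1.783
v 3.891 3.357 3.238
v -0.461 2.109 0.853
v -0.059 2.177 1.491
v 0.219 1.143 0.529
v 0.621 1.211 1.167
v -0.102 0.989 1.197
v -0.522 1.586 1.398
v 0.682 1.734 0.622
v 0.262 2.331 0.823
v 0.648 1.946 1.348
v 0.163 1.485 1.704
v -0.003 1.835 0.316
v -0.488 1.374 0.672
v -0.319 2.228 1.201
v 0.479 1.092 0.819
v 0.054 0.962 0.837
v 0.291 1.002 1.212
v -0.592 1.88 1.146
v -0.356 1.921 1.521
v -0.381 1.222 1.348
v 0.516 1.399 0.499
v 0.752 1.44 0.874
v -0.131 2.318 0.808
v 0.106 2.358 1.183
v 0.541 2.098 0.672
v 0.332 2.132 1.492
v 0.732 1.564 1.301
v 0.768 1.871 0.981
v 0.521 2.222 1.099
v 0.047 1.861 1.7
v 0.446 1.294 1.51
v 0.021 1.163 1.528
v -0.225 1.514 1.645
v 0.462 1.725 1.617
v -0.286 2.026 0.51
v 0.113 1.459 0.32
v 0.385 1.806 0.375
v 0.139 2.157 0.492
v -0.572 1.756 0.719
v -0.172 1.188 0.528
v -0.361 1.098 0.921
v -0.608 1.449 1.039
v -0.302 1.595 0.403
v -1.846 -0.446 -2.717
v -0.884 -1.866 -1.593
v -0.638 0.945 -1.992
v 0.323 -0.474 -0.868
v -0.983 -0.666 -3.732
v -0.022 -2.085 -2.608
v 0.224 0.726 -3.007
v 1.186 -0.694 -1.883
v 0.405 -2.263 -0.393
v 1.077 -2.069 -0.821
v 1.947 -2.643 0.285
v 1.275 -2.837 0.713
v 1.01 -1.75 -0.602
v 1.88 -2.324 0.504
v 0.804 -1.549 -0.336
v 1.674 -2.123 0.77
v 0.506 -1.511 -0.082
v 1.376 -2.085 1.024
v 0.186 -1.645 0.1
v 1.056 -2.22 1.206
v -0.084 -1.921 0.169
v 0.786 -2.496 1.275
v -0.243 -2.275 0.11
v 0.627 -2.85 1.216
v -0.252 -2.627 -0.065
v 0.618 -3.201 1.041
v -0.112 -2.895 -0.315
v 0.758 -3.469 0.791
v 0.147 -3.018 -0.583
v 1.017 -3.592 0.523
v 0.466 -2.968 -0.807
v 1.336 -3.542 0.299
v 0.77 -2.757 -0.937
v 1.64 -3.331 0.17
v 0.991 -2.432 -0.942
v 1.861 -3.007 0.165
f 2 1 4
f 2 4 3
f 4 1 5
f 4 5 3
f 5 1 6
f 5 6 3
f 6 1 7
f 6 7 3
f 7 1 8
f 7 8 3
f 8 1 9
f 8 9 3
f 9 1 10
f 9 10 3
f 10 1 2
f 10 2 3
f 12 11 15
f 12 15 13
f 13 15 16
f 13 16 14
f 15 11 17
f 15 17 16
f 16 17 18
f 16 18 14
f 17 11 19
f 17 19 18
f 18 19 20
f 18 20 14
f 19 11 21
f 19 21 20
f 20 21 22
f 20 22 14
f 21 11 23
f 21 23 22
f 22 23 24
f 22 24 14
f 23 11 25
f 23 25 24
f 24 25 26
f 24 26 14
f 25 11 27
f 25 27 26
f 26 27 28
f 26 28 14
f 27 11 29
f 27 29 28
f 28 29 30
f 28 30 14
f 29 11 12
f 29 12 30
f 30 12 13
f 30 13 14
f 31 68 47
f 68 42 71
f 47 71 36
f 68 71 47
f 31 47 43
f 47 36 48
f 43 48 32
f 47 48 43
f 31 43 52
f 43 32 53
f 52 53 38
f 43 53 52
f 31 52 64
f 52 38 67
f 64 67 41
f 52 67 64
f 31 64 68
f 64 41 72
f 68 72 42
f 64 72 68
f 32 48 59
f 48 36 62
f 59 62 40
f 48 62 59
f 36 71 49
f 71 42 70
f 49 70 35
f 71 70 49
f 42 72 69
f 72 41 65
f 69 65 33
f 72 65 69
f 41 67 66
f 67 38 54
f 66 54 37
f 67 54 66
f 38 53 58
f 53 32 55
f 58 55 39
f 53 55 58
f 34 60 46
f 60 40 61
f 46 61 35
f 60 61 46
f 34 46 44
f 46 35 45
f 44 45 33
f 46 45 44
f 34 44 51
f 44 33 50
f 51 50 37
f 44 50 51
f 34 51 56
f 51 37 57
f 56 57 39
f 51 57 56
f 34 56 60
f 56 39 63
f 60 63 40
f 56 63 60
f 35 61 49
f 61 40 62
f 49 62 36
f 61 62 49
f 33 45 69
f 45 35 70
f 69 70 42
f 45 70 69
f 37 50 66
f 50 33 65
f 66 65 41
f 50 65 66
f 39 57 58
f 57 37 54
f 58 54 38
f 57 54 58
f 40 63 59
f 63 39 55
f 59 55 32
f 63 55 59
f 74 76 73
f 77 74 73
f 73 76 75
f 75 77 73
f 74 80 76
f 78 74 77
f 78 80 74
f 76 80 75
f 79 77 75
f 75 80 79
f 79 78 77
f 80 78 79
f 82 81 85
f 82 85 83
f 83 85 86
f 83 86 84
f 85 81 87
f 85 87 86
f 86 87 88
f 86 88 84
f 87 81 89
f 87 89 88
f 88 89 90
f 88 90 84
f 89 81 91
f 89 91 90
f 90 91 92
f 90 92 84
f 91 81 93
f 91 93 92
f 92 93 94
f 92 94 84
f 93 81 95
f 93 95 94
f 94 95 96
f 94 96 84
f 95 81 97
f 95 97 96
f 96 97 98
f 96 98 84
f 97 81 99
f 97 99 98
f 98 99 100
f 98 100 84
f 99 81 101
f 99 101 100
f 100 101 102
f 100 102 84
f 101 81 103
f 101 103 102
f 102 103 104
f 102 104 84
f 103 81 105
f 103 105 104
f 104 105 106
f 104 106 84
f 105 81 107
f 105 107 106
f 106 107 108
f 106 108 84
f 107 81 82
f 107 82 108
f 108 82 83
f 108 83 84



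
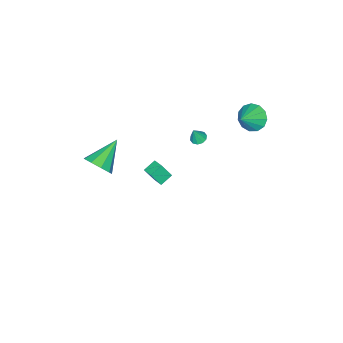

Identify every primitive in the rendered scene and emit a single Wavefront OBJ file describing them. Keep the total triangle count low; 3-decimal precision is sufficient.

v -1.46 -1.965 -3.569
v -1.179 -1.209 -3.336
v -0.63 -2.15 -3.971
v -0.349 -1.393 -3.737
v -1.051 -2.447 -2.503
v -0.77 -1.69 -2.269
v -0.221 -2.631 -2.904
v 0.06 -1.875 -2.671
v -1.74 0.372 1.193
v -1.382 0.021 1.019
v -1.36 0.268 2.187
v -1.249 0.32 1
v -1.303 0.639 1.054
v -1.525 0.855 1.161
v -1.828 0.887 1.28
v -2.098 0.722 1.366
v -2.231 0.424 1.385
v -2.176 0.105 1.331
v -1.955 -0.111 1.224
v -1.652 -0.143 1.105
v 4.646 -2.114 2.162
v 5.075 -1.476 2.786
v 2.894 -2.066 3.318
v 4.758 -1.139 2.292
v 4.389 -1.258 1.737
v 4.14 -1.777 1.381
v 4.128 -2.454 1.39
v 4.359 -2.972 1.761
v 4.724 -3.088 2.32
v 5.053 -2.748 2.805
v 5.191 -2.112 2.989
v -4.236 2.496 2.547
v -3.686 2.687 1.747
v -2.964 2.544 3.433
v -3.845 3.181 1.949
v -4.129 3.458 2.342
v -4.447 3.43 2.8
v -4.697 3.105 3.177
v -4.801 2.586 3.355
v -4.726 2.039 3.276
v -4.495 1.637 2.966
v -4.182 1.508 2.523
v -3.886 1.692 2.088
v -3.701 2.132 1.798
f 2 4 1
f 5 2 1
f 1 4 3
f 3 5 1
f 2 8 4
f 6 2 5
f 6 8 2
f 4 8 3
f 7 5 3
f 3 8 7
f 7 6 5
f 8 6 7
f 10 9 12
f 10 12 11
f 12 9 13
f 12 13 11
f 13 9 14
f 13 14 11
f 14 9 15
f 14 15 11
f 15 9 16
f 15 16 11
f 16 9 17
f 16 17 11
f 17 9 18
f 17 18 11
f 18 9 19
f 18 19 11
f 19 9 20
f 19 20 11
f 20 9 10
f 20 10 11
f 22 21 24
f 22 24 23
f 24 21 25
f 24 25 23
f 25 21 26
f 25 26 23
f 26 21 27
f 26 27 23
f 27 21 28
f 27 28 23
f 28 21 29
f 28 29 23
f 29 21 30
f 29 30 23
f 30 21 31
f 30 31 23
f 31 21 22
f 31 22 23
f 33 32 35
f 33 35 34
f 35 32 36
f 35 36 34
f 36 32 37
f 36 37 34
f 37 32 38
f 37 38 34
f 38 32 39
f 38 39 34
f 39 32 40
f 39 40 34
f 40 32 41
f 40 41 34
f 41 32 42
f 41 42 34
f 42 32 43
f 42 43 34
f 43 32 44
f 43 44 34
f 44 32 33
f 44 33 34



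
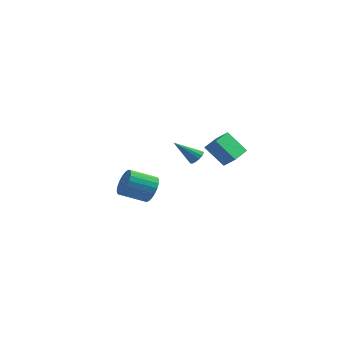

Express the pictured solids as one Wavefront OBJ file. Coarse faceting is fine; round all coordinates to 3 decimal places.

v 1.656 -3.474 1.483
v 2.242 -3.729 2.117
v 1.109 -4.701 2.772
v 0.524 -4.446 2.137
v 2.079 -3.432 2.276
v 0.946 -4.404 2.931
v 1.843 -3.142 2.298
v 0.71 -4.114 2.953
v 1.575 -2.91 2.179
v 0.442 -3.882 2.834
v 1.321 -2.775 1.94
v 0.188 -3.747 2.595
v 1.125 -2.761 1.621
v -0.008 -3.733 2.276
v 1.021 -2.87 1.279
v -0.112 -3.842 1.934
v 1.027 -3.084 0.972
v -0.106 -4.056 1.626
v 1.141 -3.365 0.753
v 0.008 -4.337 1.408
v 1.345 -3.665 0.66
v 0.212 -4.637 1.315
v 1.603 -3.932 0.71
v 0.47 -4.904 1.364
v 1.869 -4.12 0.893
v 0.737 -5.092 1.548
v 2.1 -4.196 1.178
v 0.967 -5.168 1.833
v 2.253 -4.147 1.516
v 1.12 -5.119 2.171
v 2.303 -3.982 1.848
v 1.17 -4.954 2.503
v 0.545 3.431 1.541
v 0.926 3.533 1.952
v -0.545 2.669 2.739
v 0.734 3.79 1.942
v 0.482 3.933 1.804
v 0.25 3.918 1.582
v 0.111 3.747 1.348
v 0.11 3.477 1.175
v 0.247 3.192 1.118
v 0.478 2.983 1.195
v 0.731 2.917 1.382
v 0.924 3.013 1.62
v 0.997 3.243 1.832
v 1.616 2.362 2.839
v 2.417 2.22 3.487
v 1.625 3.732 3.13
v 2.426 3.589 3.778
v 2.714 2.631 1.542
v 3.515 2.488 2.19
v 2.723 4 1.833
v 3.524 3.858 2.481
f 2 1 5
f 2 5 3
f 3 5 6
f 3 6 4
f 5 1 7
f 5 7 6
f 6 7 8
f 6 8 4
f 7 1 9
f 7 9 8
f 8 9 10
f 8 10 4
f 9 1 11
f 9 11 10
f 10 11 12
f 10 12 4
f 11 1 13
f 11 13 12
f 12 13 14
f 12 14 4
f 13 1 15
f 13 15 14
f 14 15 16
f 14 16 4
f 15 1 17
f 15 17 16
f 16 17 18
f 16 18 4
f 17 1 19
f 17 19 18
f 18 19 20
f 18 20 4
f 19 1 21
f 19 21 20
f 20 21 22
f 20 22 4
f 21 1 23
f 21 23 22
f 22 23 24
f 22 24 4
f 23 1 25
f 23 25 24
f 24 25 26
f 24 26 4
f 25 1 27
f 25 27 26
f 26 27 28
f 26 28 4
f 27 1 29
f 27 29 28
f 28 29 30
f 28 30 4
f 29 1 31
f 29 31 30
f 30 31 32
f 30 32 4
f 31 1 2
f 31 2 32
f 32 2 3
f 32 3 4
f 34 33 36
f 34 36 35
f 36 33 37
f 36 37 35
f 37 33 38
f 37 38 35
f 38 33 39
f 38 39 35
f 39 33 40
f 39 40 35
f 40 33 41
f 40 41 35
f 41 33 42
f 41 42 35
f 42 33 43
f 42 43 35
f 43 33 44
f 43 44 35
f 44 33 45
f 44 45 35
f 45 33 34
f 45 34 35
f 47 49 46
f 50 47 46
f 46 49 48
f 48 50 46
f 47 53 49
f 51 47 50
f 51 53 47
f 49 53 48
f 52 50 48
f 48 53 52
f 52 51 50
f 53 51 52



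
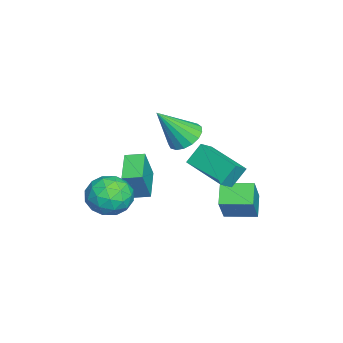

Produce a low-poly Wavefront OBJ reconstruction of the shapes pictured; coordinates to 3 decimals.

v -4.775 -0.896 -3.581
v -4.185 -1.141 -2.038
v -4.804 -0.019 -3.431
v -4.215 -0.264 -1.887
v -3.325 -0.756 -4.113
v -2.736 -1.001 -2.569
v -3.355 0.121 -3.962
v -2.765 -0.124 -2.419
v -1.588 1.846 0.906
v -0.857 2.239 0.924
v -1.052 0.774 2.494
v -1.091 2.463 1.154
v -1.439 2.545 1.327
v -1.821 2.468 1.404
v -2.15 2.248 1.366
v -2.35 1.936 1.223
v -2.375 1.603 1.008
v -2.22 1.326 0.768
v -1.921 1.168 0.561
v -1.545 1.166 0.432
v -1.179 1.319 0.412
v -0.907 1.593 0.505
v -0.791 1.925 0.69
v -2.304 2.23 -1.157
v -2.706 2.765 -0.272
v -1.029 3.816 -1.537
v -1.431 4.351 -0.651
v -1.709 1.869 -0.669
v -2.111 2.404 0.217
v -0.434 3.455 -1.048
v -0.836 3.99 -0.163
v -0.096 -0.775 -0.819
v 0.415 0.088 -1.137
v 1.045 -1.748 -1.623
v 1.556 -0.885 -1.941
v 1.56 -1.153 -0.925
v 0.855 -0.552 -0.428
v 0.605 -1.108 -2.332
v -0.1 -0.507 -1.835
v 0.848 -0.119 -2.073
v 1.438 -0.146 -1.203
v 0.022 -1.514 -1.557
v 0.612 -1.541 -0.687
v 0.06 -0.258 -0.907
v 1.4 -1.402 -1.853
v 1.403 -1.559 -1.255
v 1.703 -1.052 -1.442
v 0.318 -0.634 -0.49
v 0.618 -0.127 -0.678
v 1.291 -0.856 -0.553
v 0.842 -1.533 -2.082
v 1.142 -1.026 -2.27
v -0.243 -0.608 -1.318
v 0.057 -0.101 -1.505
v 0.169 -0.804 -2.207
v 0.614 0.127 -1.645
v 1.285 -0.445 -2.117
v 0.726 -0.575 -2.347
v 0.312 -0.222 -2.055
v 0.961 0.111 -1.133
v 1.631 -0.461 -1.606
v 1.634 -0.618 -1.008
v 1.219 -0.265 -0.716
v 1.216 -0.01 -1.683
v -0.171 -1.199 -1.154
v 0.499 -1.771 -1.627
v 0.241 -1.395 -2.044
v -0.174 -1.042 -1.752
v 0.175 -1.215 -0.643
v 0.846 -1.787 -1.115
v 1.148 -1.438 -0.705
v 0.734 -1.085 -0.413
v 0.244 -1.65 -1.077
v -3.41 3.26 -3.623
v -2.466 3.157 -2.261
v -3.428 4.675 -3.503
v -2.485 4.572 -2.141
v -2.455 3.328 -4.279
v -1.512 3.225 -2.917
v -2.474 4.743 -4.159
v -1.53 4.64 -2.797
f 2 4 1
f 5 2 1
f 1 4 3
f 3 5 1
f 2 8 4
f 6 2 5
f 6 8 2
f 4 8 3
f 7 5 3
f 3 8 7
f 7 6 5
f 8 6 7
f 10 9 12
f 10 12 11
f 12 9 13
f 12 13 11
f 13 9 14
f 13 14 11
f 14 9 15
f 14 15 11
f 15 9 16
f 15 16 11
f 16 9 17
f 16 17 11
f 17 9 18
f 17 18 11
f 18 9 19
f 18 19 11
f 19 9 20
f 19 20 11
f 20 9 21
f 20 21 11
f 21 9 22
f 21 22 11
f 22 9 23
f 22 23 11
f 23 9 10
f 23 10 11
f 25 27 24
f 28 25 24
f 24 27 26
f 26 28 24
f 25 31 27
f 29 25 28
f 29 31 25
f 27 31 26
f 30 28 26
f 26 31 30
f 30 29 28
f 31 29 30
f 32 69 48
f 69 43 72
f 48 72 37
f 69 72 48
f 32 48 44
f 48 37 49
f 44 49 33
f 48 49 44
f 32 44 53
f 44 33 54
f 53 54 39
f 44 54 53
f 32 53 65
f 53 39 68
f 65 68 42
f 53 68 65
f 32 65 69
f 65 42 73
f 69 73 43
f 65 73 69
f 33 49 60
f 49 37 63
f 60 63 41
f 49 63 60
f 37 72 50
f 72 43 71
f 50 71 36
f 72 71 50
f 43 73 70
f 73 42 66
f 70 66 34
f 73 66 70
f 42 68 67
f 68 39 55
f 67 55 38
f 68 55 67
f 39 54 59
f 54 33 56
f 59 56 40
f 54 56 59
f 35 61 47
f 61 41 62
f 47 62 36
f 61 62 47
f 35 47 45
f 47 36 46
f 45 46 34
f 47 46 45
f 35 45 52
f 45 34 51
f 52 51 38
f 45 51 52
f 35 52 57
f 52 38 58
f 57 58 40
f 52 58 57
f 35 57 61
f 57 40 64
f 61 64 41
f 57 64 61
f 36 62 50
f 62 41 63
f 50 63 37
f 62 63 50
f 34 46 70
f 46 36 71
f 70 71 43
f 46 71 70
f 38 51 67
f 51 34 66
f 67 66 42
f 51 66 67
f 40 58 59
f 58 38 55
f 59 55 39
f 58 55 59
f 41 64 60
f 64 40 56
f 60 56 33
f 64 56 60
f 75 77 74
f 78 75 74
f 74 77 76
f 76 78 74
f 75 81 77
f 79 75 78
f 79 81 75
f 77 81 76
f 80 78 76
f 76 81 80
f 80 79 78
f 81 79 80



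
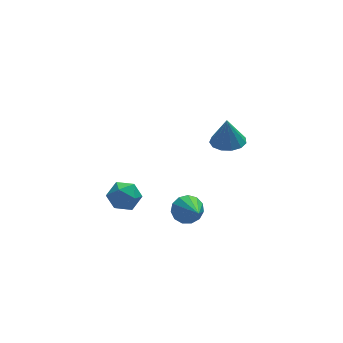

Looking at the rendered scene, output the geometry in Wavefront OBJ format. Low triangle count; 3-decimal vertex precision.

v 2.376 -2.932 2.912
v 3.168 -3.417 2.964
v 2.324 -2.848 4.488
v 3.305 -2.912 2.941
v 3.148 -2.413 2.91
v 2.746 -2.079 2.878
v 2.226 -2.016 2.858
v 1.754 -2.243 2.854
v 1.479 -2.689 2.869
v 1.49 -3.213 2.897
v 1.781 -3.647 2.93
v 2.262 -3.854 2.957
v 2.779 -3.768 2.969
v -2.336 1.128 -2.541
v -1.538 1.201 -3.154
v -2.682 -0.341 -3.166
v -1.884 -0.268 -3.779
v -1.748 -0.376 -2.785
v -1.534 0.531 -2.398
v -2.686 0.329 -3.922
v -2.472 1.236 -3.535
v -1.754 0.707 -4.007
v -1.174 0.271 -3.305
v -3.046 0.589 -3.015
v -2.466 0.153 -2.313
v 0.445 -2.399 -2.509
v 0.981 -2.777 -3.097
v 0.495 -4.161 -1.331
v 1.273 -2.549 -2.768
v 1.303 -2.273 -2.357
v 1.06 -2.037 -1.994
v 0.623 -1.917 -1.795
v 0.129 -1.949 -1.823
v -0.265 -2.124 -2.068
v -0.433 -2.387 -2.454
v -0.322 -2.653 -2.857
v 0.033 -2.839 -3.15
v 0.518 -2.885 -3.239
f 2 1 4
f 2 4 3
f 4 1 5
f 4 5 3
f 5 1 6
f 5 6 3
f 6 1 7
f 6 7 3
f 7 1 8
f 7 8 3
f 8 1 9
f 8 9 3
f 9 1 10
f 9 10 3
f 10 1 11
f 10 11 3
f 11 1 12
f 11 12 3
f 12 1 13
f 12 13 3
f 13 1 2
f 13 2 3
f 14 25 19
f 14 19 15
f 14 15 21
f 14 21 24
f 14 24 25
f 15 19 23
f 19 25 18
f 25 24 16
f 24 21 20
f 21 15 22
f 17 23 18
f 17 18 16
f 17 16 20
f 17 20 22
f 17 22 23
f 18 23 19
f 16 18 25
f 20 16 24
f 22 20 21
f 23 22 15
f 27 26 29
f 27 29 28
f 29 26 30
f 29 30 28
f 30 26 31
f 30 31 28
f 31 26 32
f 31 32 28
f 32 26 33
f 32 33 28
f 33 26 34
f 33 34 28
f 34 26 35
f 34 35 28
f 35 26 36
f 35 36 28
f 36 26 37
f 36 37 28
f 37 26 38
f 37 38 28
f 38 26 27
f 38 27 28



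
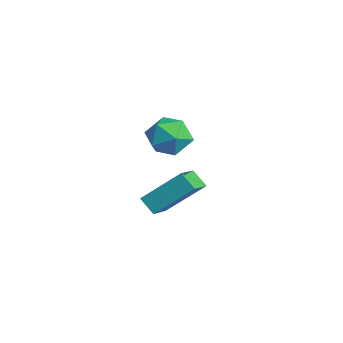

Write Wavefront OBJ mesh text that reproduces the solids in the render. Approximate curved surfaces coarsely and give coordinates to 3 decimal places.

v -2.315 3.044 2.904
v -1.643 2.497 2.498
v -3.297 2.683 1.762
v -2.625 2.136 1.356
v -3.023 1.87 2.185
v -2.416 2.092 2.89
v -2.524 3.088 1.37
v -1.917 3.31 2.075
v -1.772 2.524 1.55
v -2.081 1.771 2.053
v -2.859 3.409 2.207
v -3.168 2.656 2.71
v -4.166 2.133 -2.13
v -3.639 3.562 -0.789
v -4.996 2.972 -2.699
v -4.468 4.401 -1.357
v -3.532 2.399 -2.663
v -3.004 3.828 -1.321
v -4.361 3.238 -3.231
v -3.834 4.667 -1.89
f 1 12 6
f 1 6 2
f 1 2 8
f 1 8 11
f 1 11 12
f 2 6 10
f 6 12 5
f 12 11 3
f 11 8 7
f 8 2 9
f 4 10 5
f 4 5 3
f 4 3 7
f 4 7 9
f 4 9 10
f 5 10 6
f 3 5 12
f 7 3 11
f 9 7 8
f 10 9 2
f 14 16 13
f 17 14 13
f 13 16 15
f 15 17 13
f 14 20 16
f 18 14 17
f 18 20 14
f 16 20 15
f 19 17 15
f 15 20 19
f 19 18 17
f 20 18 19



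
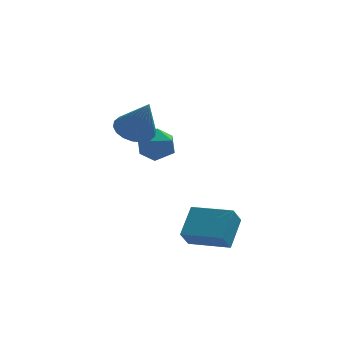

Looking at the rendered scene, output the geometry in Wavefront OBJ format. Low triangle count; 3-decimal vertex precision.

v -1.02 3.306 1.631
v -0.08 2.91 1.627
v -1.62 1.89 1.033
v -0.68 1.494 1.029
v -1.149 1.686 1.914
v -0.778 2.561 2.284
v -0.922 2.239 0.376
v -0.551 3.114 0.746
v -0.02 2.251 0.851
v -0.16 1.908 1.802
v -1.54 2.892 0.858
v -1.68 2.549 1.809
v 0.254 -2.383 -2.455
v -0.135 -2.879 -1.578
v 0.824 -1.102 -1.476
v 0.435 -1.598 -0.6
v 2.005 -3.342 -2.22
v 1.616 -3.838 -1.344
v 2.575 -2.061 -1.242
v 2.186 -2.557 -0.365
v -1.877 1.031 3.049
v -1.333 1.853 3.215
v -1.263 0.249 4.911
v -1.729 1.959 3.39
v -2.153 1.881 3.497
v -2.523 1.634 3.516
v -2.765 1.268 3.442
v -2.831 0.855 3.29
v -2.708 0.476 3.091
v -2.42 0.208 2.883
v -2.025 0.102 2.708
v -1.6 0.181 2.601
v -1.23 0.427 2.583
v -0.988 0.793 2.657
v -0.922 1.206 2.809
v -1.045 1.585 3.008
f 1 12 6
f 1 6 2
f 1 2 8
f 1 8 11
f 1 11 12
f 2 6 10
f 6 12 5
f 12 11 3
f 11 8 7
f 8 2 9
f 4 10 5
f 4 5 3
f 4 3 7
f 4 7 9
f 4 9 10
f 5 10 6
f 3 5 12
f 7 3 11
f 9 7 8
f 10 9 2
f 14 16 13
f 17 14 13
f 13 16 15
f 15 17 13
f 14 20 16
f 18 14 17
f 18 20 14
f 16 20 15
f 19 17 15
f 15 20 19
f 19 18 17
f 20 18 19
f 22 21 24
f 22 24 23
f 24 21 25
f 24 25 23
f 25 21 26
f 25 26 23
f 26 21 27
f 26 27 23
f 27 21 28
f 27 28 23
f 28 21 29
f 28 29 23
f 29 21 30
f 29 30 23
f 30 21 31
f 30 31 23
f 31 21 32
f 31 32 23
f 32 21 33
f 32 33 23
f 33 21 34
f 33 34 23
f 34 21 35
f 34 35 23
f 35 21 36
f 35 36 23
f 36 21 22
f 36 22 23

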